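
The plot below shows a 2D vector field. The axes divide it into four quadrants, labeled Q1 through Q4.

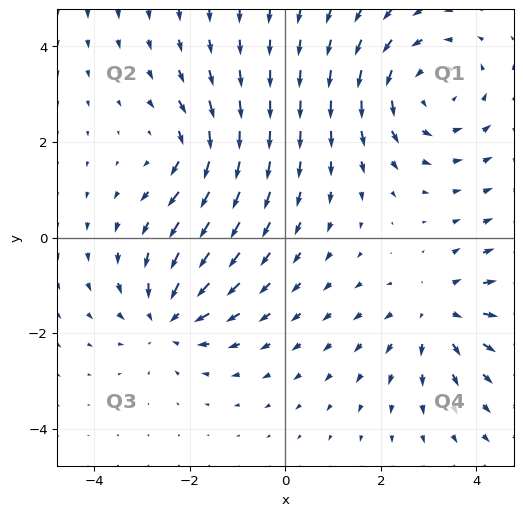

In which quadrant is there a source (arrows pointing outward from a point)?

The source sits at approximately (3.2, -1.6), which lies in quadrant Q4. The divergence there is about +3, positive as expected for a source.

Q4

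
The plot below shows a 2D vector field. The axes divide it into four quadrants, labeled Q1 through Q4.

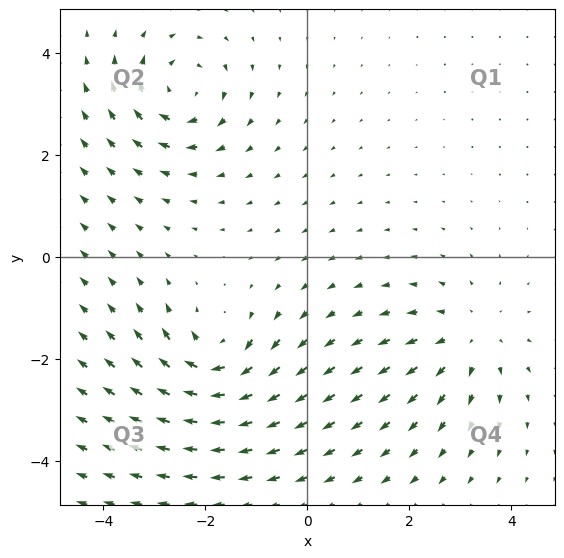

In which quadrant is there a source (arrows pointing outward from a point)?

The source sits at approximately (3.2, -1.6), which lies in quadrant Q4. The divergence there is about +3, positive as expected for a source.

Q4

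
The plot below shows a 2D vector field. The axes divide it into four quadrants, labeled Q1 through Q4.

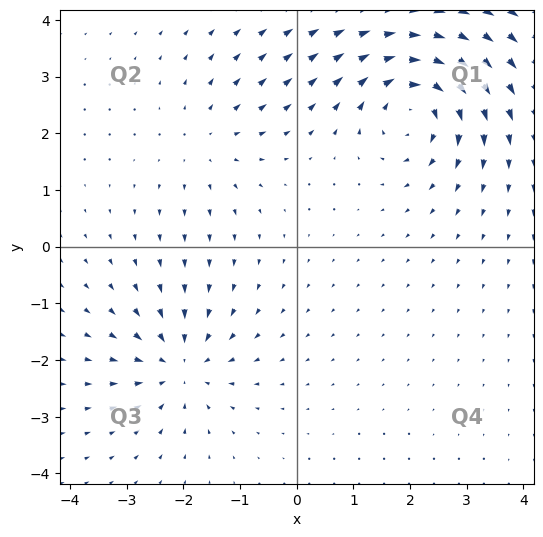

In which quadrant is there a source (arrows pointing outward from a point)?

Q2

The source sits at approximately (-1.6, 1.8), which lies in quadrant Q2. The divergence there is about +2, positive as expected for a source.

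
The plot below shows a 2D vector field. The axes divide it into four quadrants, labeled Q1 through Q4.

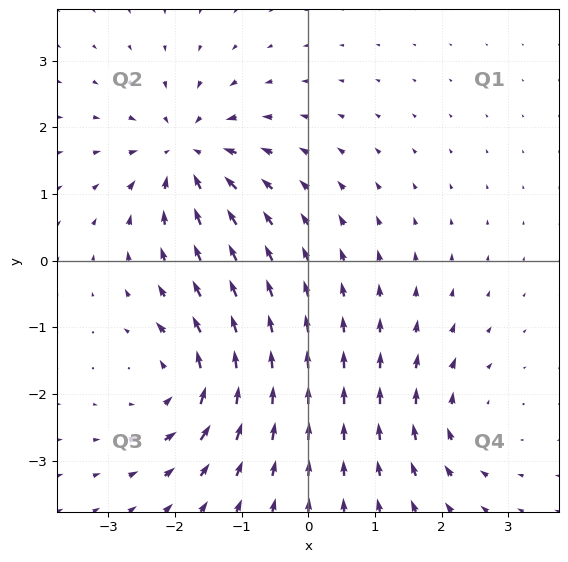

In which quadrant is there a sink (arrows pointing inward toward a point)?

The sink sits at approximately (-1.8, 1.6), which lies in quadrant Q2. The divergence there is about -6, negative as expected for a sink.

Q2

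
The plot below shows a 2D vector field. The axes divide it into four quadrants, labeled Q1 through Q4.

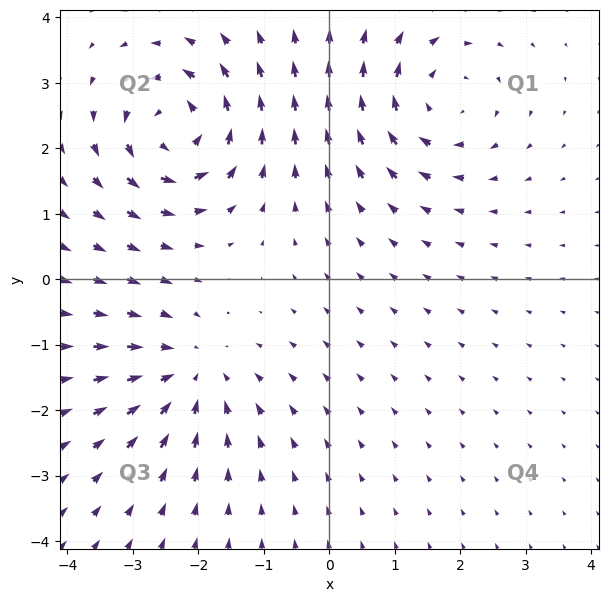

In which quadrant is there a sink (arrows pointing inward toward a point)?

Q3

The sink sits at approximately (-2.1, -1.5), which lies in quadrant Q3. The divergence there is about -4, negative as expected for a sink.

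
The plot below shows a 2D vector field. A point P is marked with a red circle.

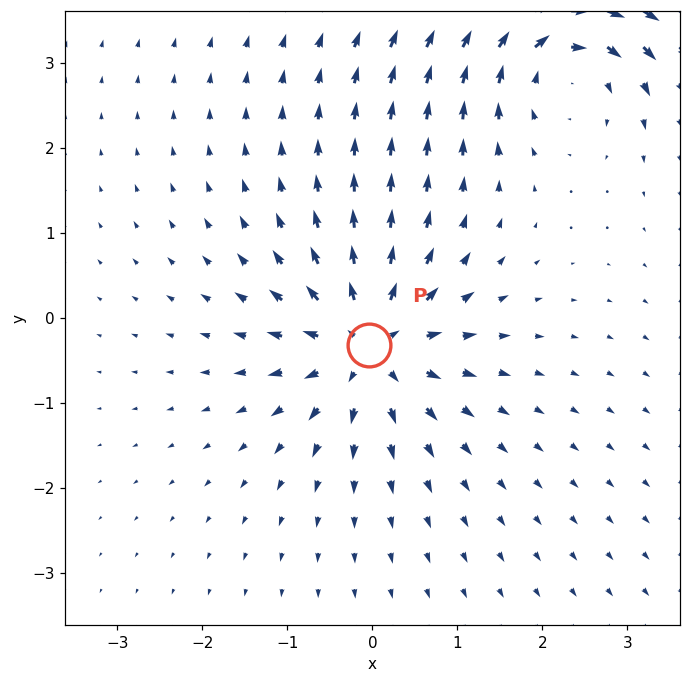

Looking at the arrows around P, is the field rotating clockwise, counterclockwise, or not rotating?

Near P at (-0.0, -0.3) the arrows show no circulation. The curl there is ≈0.

not rotating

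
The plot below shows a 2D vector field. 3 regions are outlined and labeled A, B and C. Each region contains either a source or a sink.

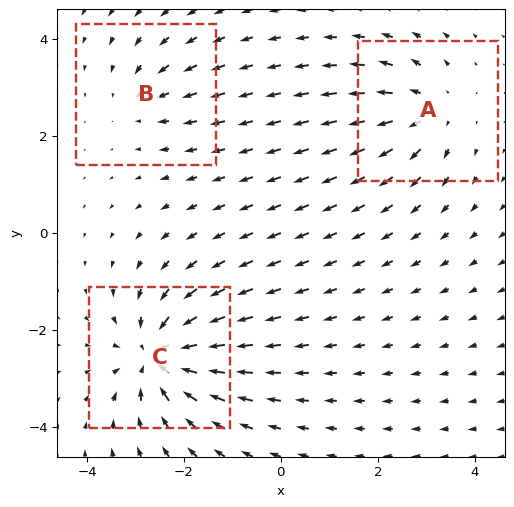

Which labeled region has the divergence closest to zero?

Divergence at each region's feature centre — A: about +3, B: about -2, C: about -5. Region B is closest to zero.

B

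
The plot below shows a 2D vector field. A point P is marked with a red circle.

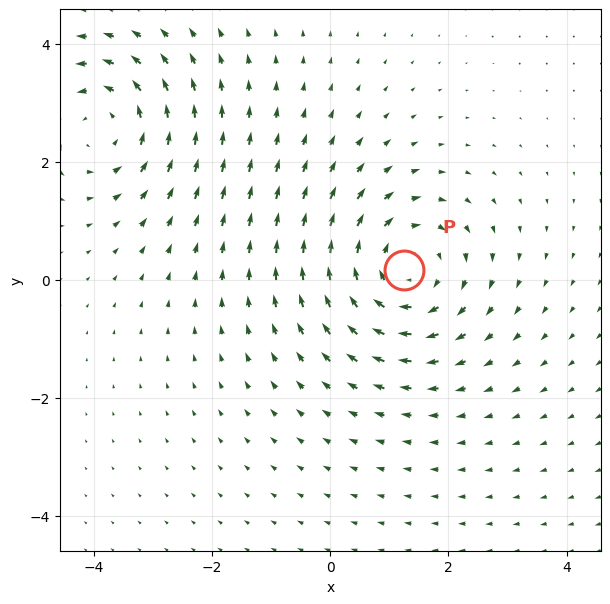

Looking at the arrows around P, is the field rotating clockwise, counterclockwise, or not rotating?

Near P at (1.3, 0.2) the arrows circulate clockwise. The curl (z-component) there is about -4; negative curl means clockwise rotation.

clockwise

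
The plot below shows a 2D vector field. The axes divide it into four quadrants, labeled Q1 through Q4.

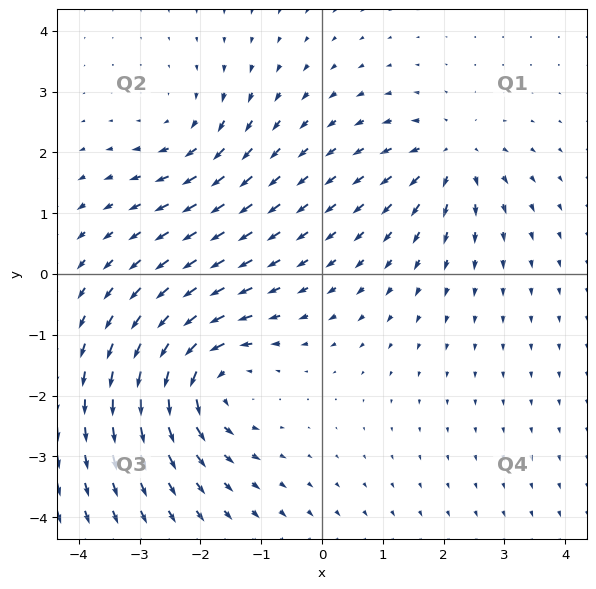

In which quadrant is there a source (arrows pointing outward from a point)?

The source sits at approximately (2.1, 1.9), which lies in quadrant Q1. The divergence there is about +4, positive as expected for a source.

Q1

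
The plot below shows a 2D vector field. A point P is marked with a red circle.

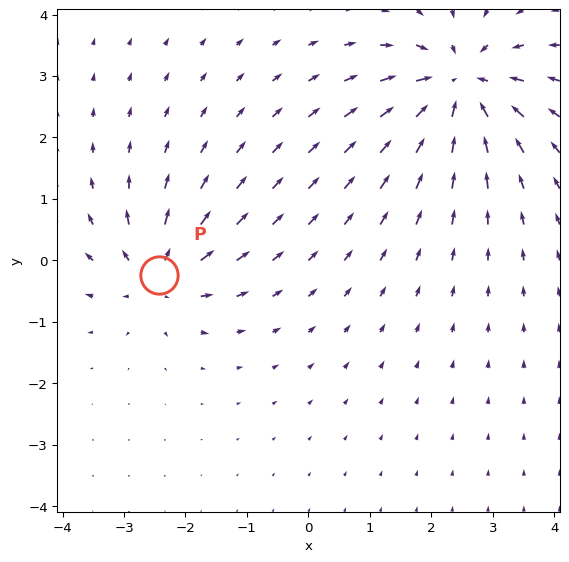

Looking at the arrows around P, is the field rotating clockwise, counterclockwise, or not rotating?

Near P at (-2.4, -0.2) the arrows show no circulation. The curl there is ≈0.

not rotating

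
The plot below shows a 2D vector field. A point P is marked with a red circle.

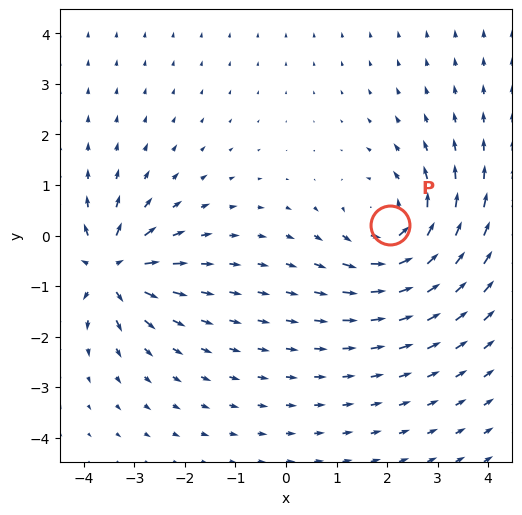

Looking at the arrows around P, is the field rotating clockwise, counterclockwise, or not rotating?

counterclockwise

Near P at (2.1, 0.2) the arrows circulate counterclockwise. The curl (z-component) there is about +4; positive curl means counterclockwise rotation.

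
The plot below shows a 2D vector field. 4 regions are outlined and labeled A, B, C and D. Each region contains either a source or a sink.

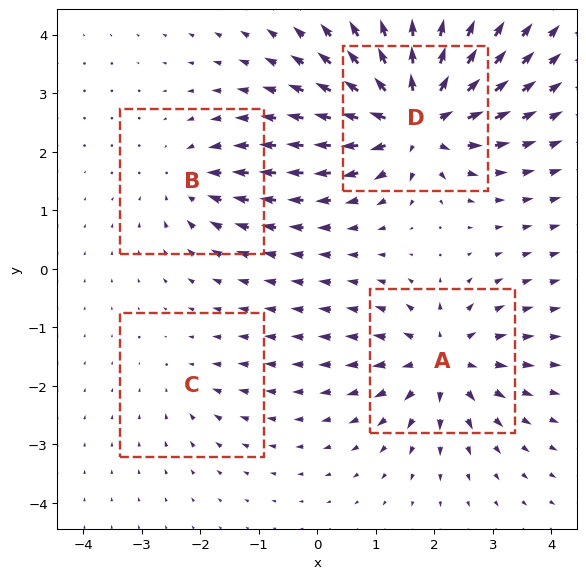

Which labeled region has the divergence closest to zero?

C

Divergence at each region's feature centre — A: about +6, B: about -4, C: about -2, D: about +9. Region C is closest to zero.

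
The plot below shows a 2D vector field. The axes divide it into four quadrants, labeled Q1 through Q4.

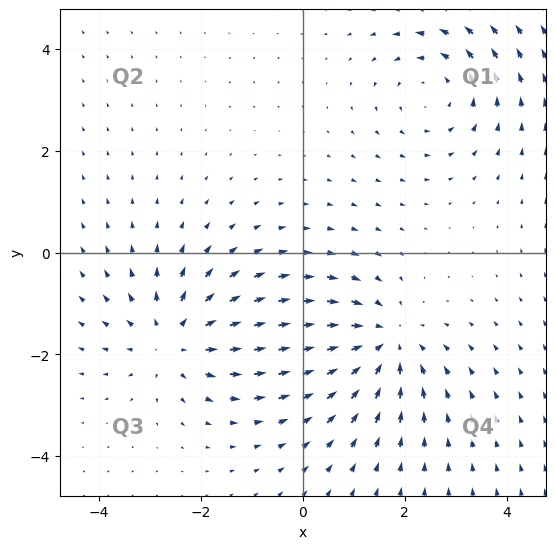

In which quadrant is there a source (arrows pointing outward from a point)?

Q3

The source sits at approximately (-2.5, -1.7), which lies in quadrant Q3. The divergence there is about +4, positive as expected for a source.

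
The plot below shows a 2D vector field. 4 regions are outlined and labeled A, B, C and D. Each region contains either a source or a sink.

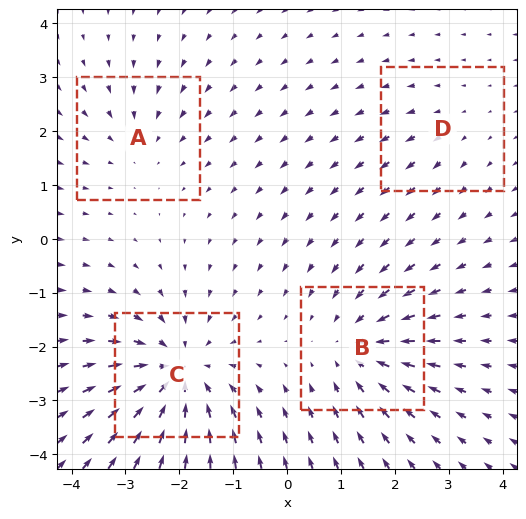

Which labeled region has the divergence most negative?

Divergence at each region's feature centre — A: about -3, B: about -5, C: about -7, D: about +2. Region C is most negative.

C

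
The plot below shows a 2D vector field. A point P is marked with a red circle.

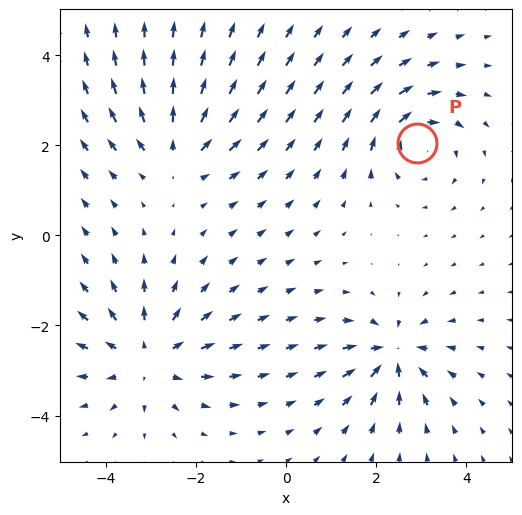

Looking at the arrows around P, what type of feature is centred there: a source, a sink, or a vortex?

At P (2.9, 2.0) the arrows circulate clockwise. Divergence ≈0, curl about -4 — near-zero divergence with nonzero curl is a vortex.

vortex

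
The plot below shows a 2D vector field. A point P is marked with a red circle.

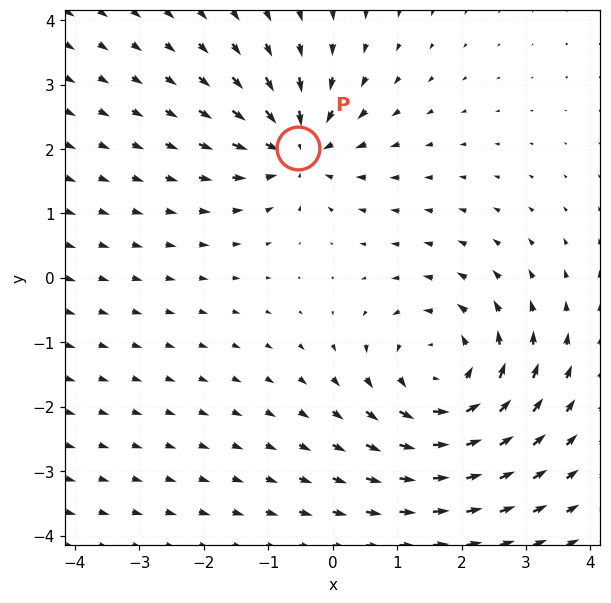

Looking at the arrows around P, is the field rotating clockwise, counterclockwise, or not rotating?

Near P at (-0.5, 2.0) the arrows show no circulation. The curl there is ≈0.

not rotating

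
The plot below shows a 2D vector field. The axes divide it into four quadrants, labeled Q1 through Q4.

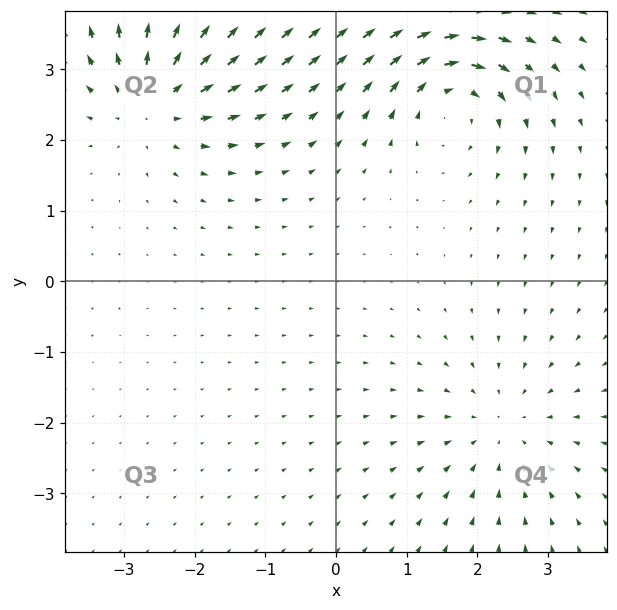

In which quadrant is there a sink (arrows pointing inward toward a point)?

Q4

The sink sits at approximately (2.4, -2.1), which lies in quadrant Q4. The divergence there is about -3, negative as expected for a sink.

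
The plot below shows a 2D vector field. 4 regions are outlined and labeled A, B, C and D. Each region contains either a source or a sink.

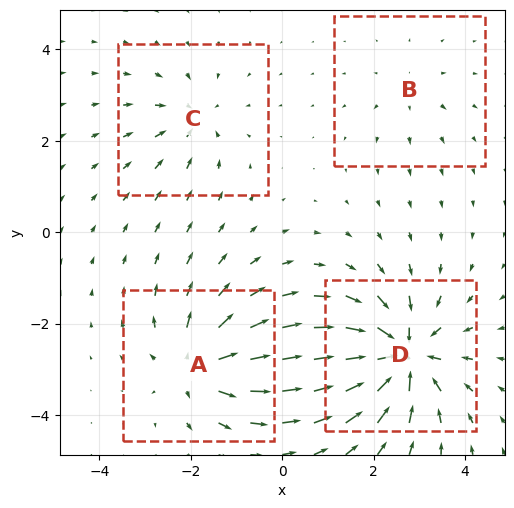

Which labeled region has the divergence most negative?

Divergence at each region's feature centre — A: about +6, B: about +2, C: about -4, D: about -8. Region D is most negative.

D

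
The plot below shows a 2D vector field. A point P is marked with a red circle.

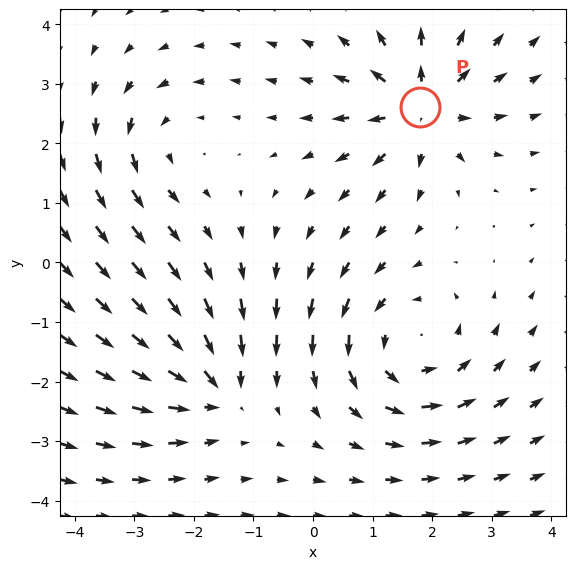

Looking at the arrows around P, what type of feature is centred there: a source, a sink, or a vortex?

At P (1.8, 2.6) the arrows spread outward. Divergence about +5, curl ≈0 — positive divergence with near-zero curl is a source.

source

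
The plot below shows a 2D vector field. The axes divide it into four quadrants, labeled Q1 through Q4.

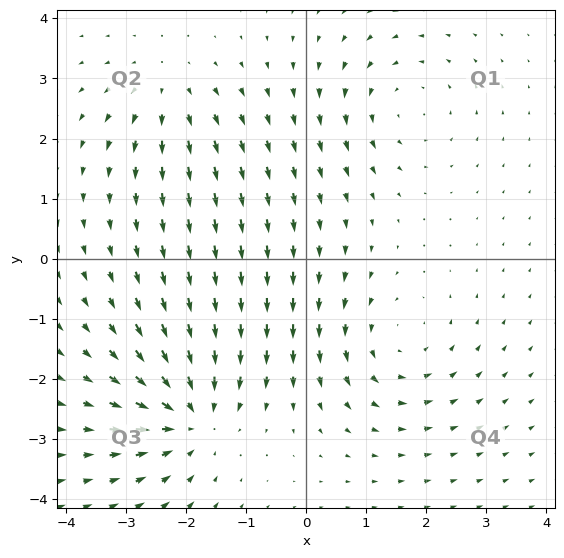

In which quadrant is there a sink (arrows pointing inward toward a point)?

Q3

The sink sits at approximately (-1.9, -2.6), which lies in quadrant Q3. The divergence there is about -5, negative as expected for a sink.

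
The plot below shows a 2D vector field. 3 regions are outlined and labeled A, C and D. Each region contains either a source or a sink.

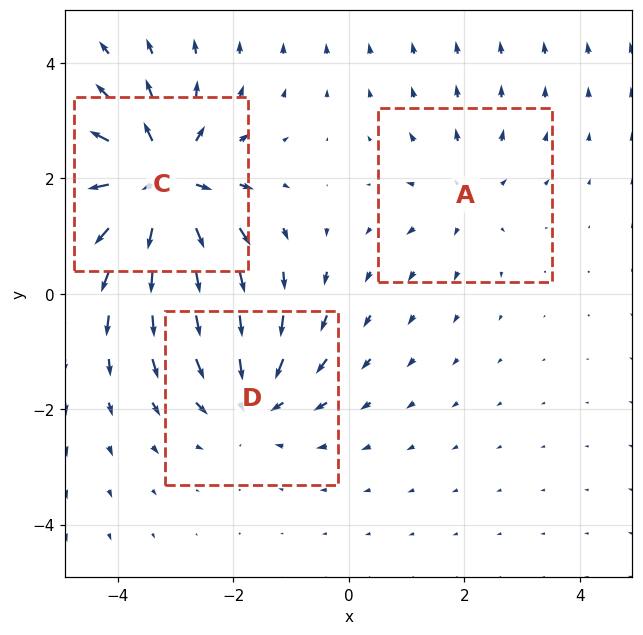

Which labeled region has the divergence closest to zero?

Divergence at each region's feature centre — A: about +2, C: about +6, D: about -3. Region A is closest to zero.

A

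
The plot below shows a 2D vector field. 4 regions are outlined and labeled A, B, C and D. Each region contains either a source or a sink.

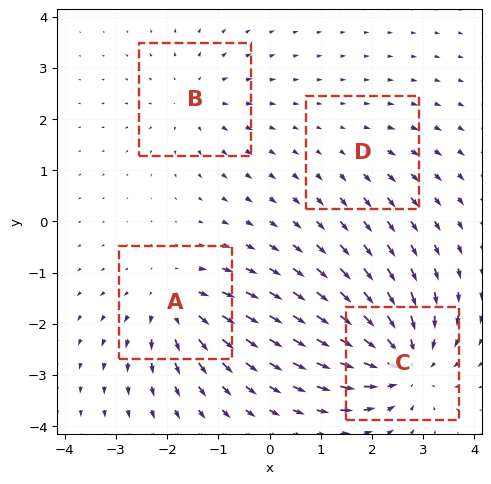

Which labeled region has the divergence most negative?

C

Divergence at each region's feature centre — A: about +5, B: about +3, C: about -7, D: about +2. Region C is most negative.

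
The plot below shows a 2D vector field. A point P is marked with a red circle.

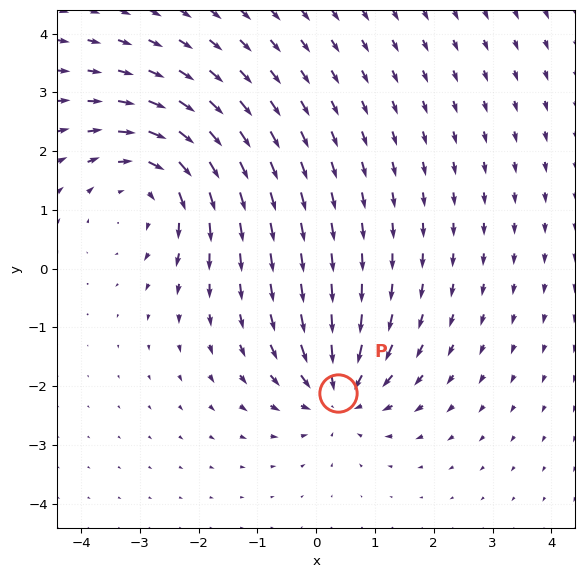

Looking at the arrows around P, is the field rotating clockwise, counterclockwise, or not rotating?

Near P at (0.4, -2.1) the arrows show no circulation. The curl there is ≈0.

not rotating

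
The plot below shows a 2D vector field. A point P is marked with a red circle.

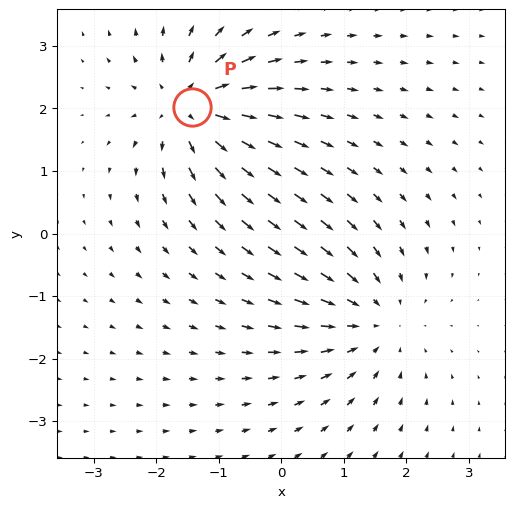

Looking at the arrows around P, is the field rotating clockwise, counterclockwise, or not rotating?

Near P at (-1.4, 2.0) the arrows show no circulation. The curl there is ≈0.

not rotating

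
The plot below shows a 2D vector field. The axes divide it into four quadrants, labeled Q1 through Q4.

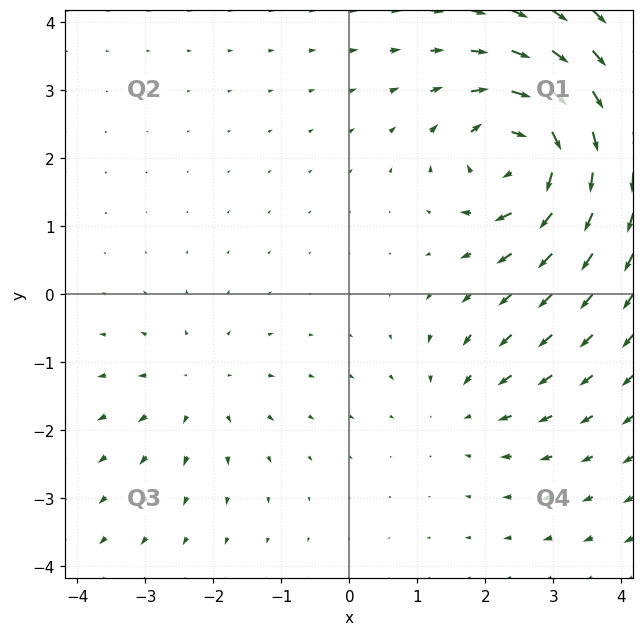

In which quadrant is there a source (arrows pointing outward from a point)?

The source sits at approximately (-2.2, -1.4), which lies in quadrant Q3. The divergence there is about +3, positive as expected for a source.

Q3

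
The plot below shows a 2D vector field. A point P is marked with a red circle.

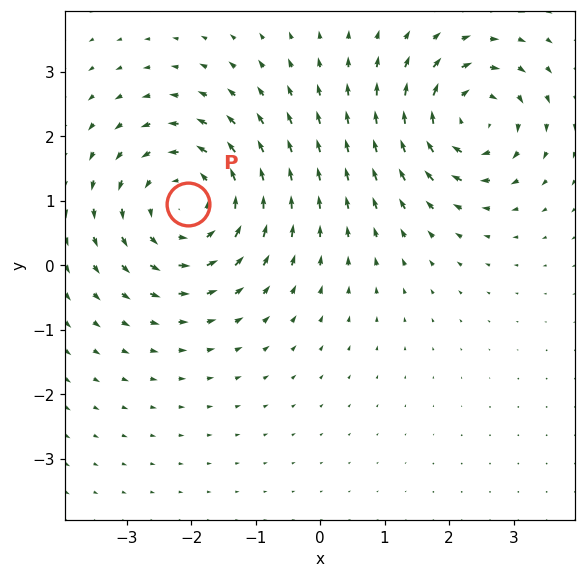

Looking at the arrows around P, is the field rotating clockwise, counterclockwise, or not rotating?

Near P at (-2.1, 0.9) the arrows circulate counterclockwise. The curl (z-component) there is about +4; positive curl means counterclockwise rotation.

counterclockwise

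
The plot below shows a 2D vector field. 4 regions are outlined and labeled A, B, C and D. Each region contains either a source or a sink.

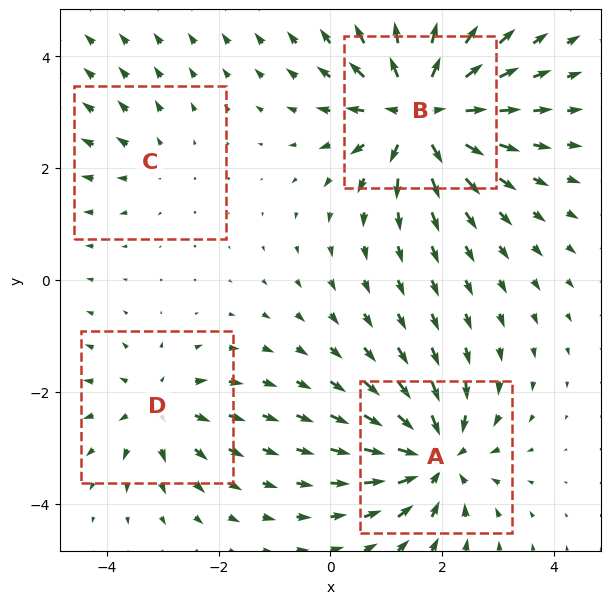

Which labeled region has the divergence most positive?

B

Divergence at each region's feature centre — A: about -6, B: about +8, C: about +2, D: about +4. Region B is most positive.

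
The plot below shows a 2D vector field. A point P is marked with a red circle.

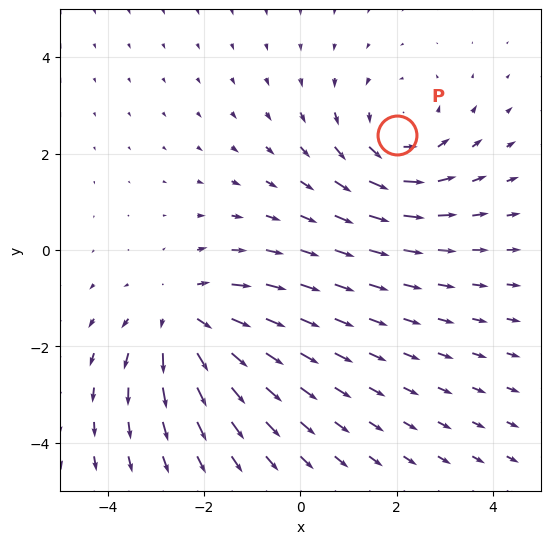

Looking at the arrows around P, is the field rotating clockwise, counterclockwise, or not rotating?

Near P at (2.0, 2.4) the arrows circulate counterclockwise. The curl (z-component) there is about +2; positive curl means counterclockwise rotation.

counterclockwise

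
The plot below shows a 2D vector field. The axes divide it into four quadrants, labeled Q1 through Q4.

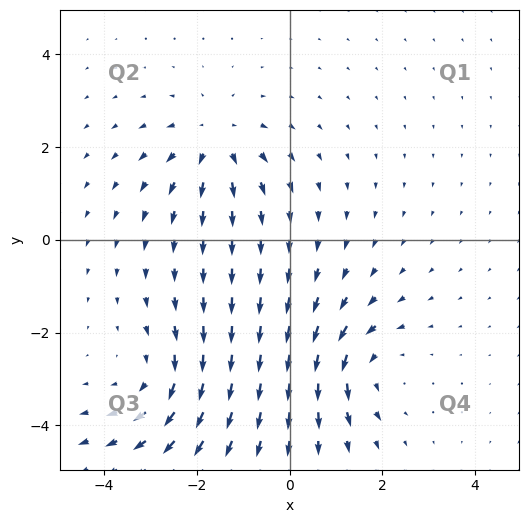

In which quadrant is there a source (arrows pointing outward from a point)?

The source sits at approximately (-1.6, 2.1), which lies in quadrant Q2. The divergence there is about +4, positive as expected for a source.

Q2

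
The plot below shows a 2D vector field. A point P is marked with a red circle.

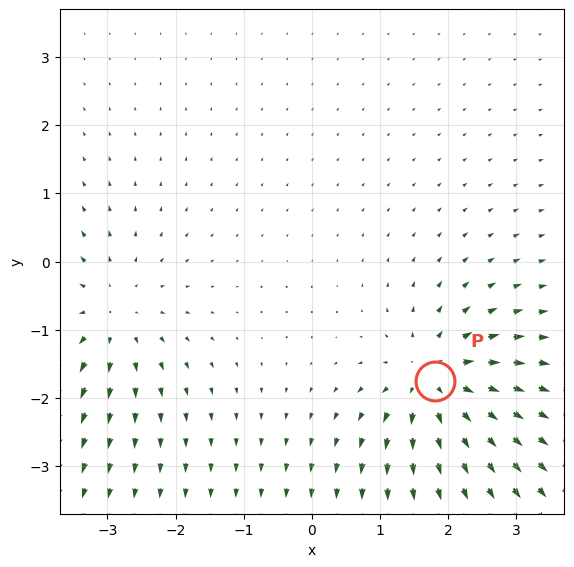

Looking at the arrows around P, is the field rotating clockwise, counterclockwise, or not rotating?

not rotating

Near P at (1.8, -1.8) the arrows show no circulation. The curl there is ≈0.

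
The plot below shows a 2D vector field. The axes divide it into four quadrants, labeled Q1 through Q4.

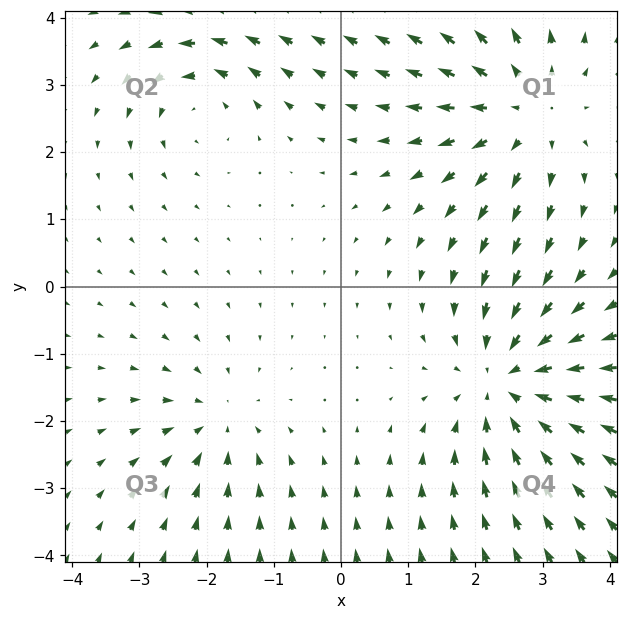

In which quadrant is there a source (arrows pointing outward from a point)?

Q1

The source sits at approximately (2.7, 2.6), which lies in quadrant Q1. The divergence there is about +3, positive as expected for a source.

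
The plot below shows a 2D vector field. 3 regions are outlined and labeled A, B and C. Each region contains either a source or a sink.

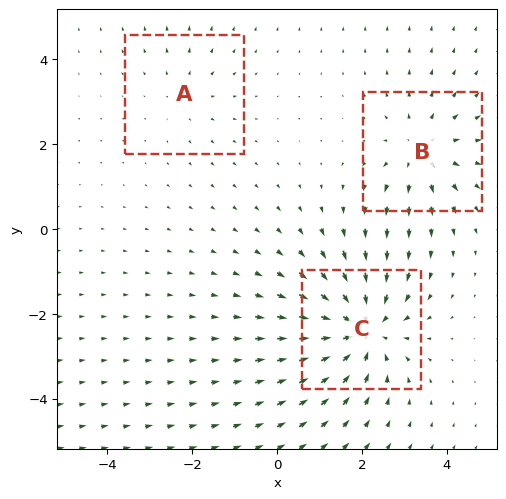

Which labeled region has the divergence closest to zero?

A

Divergence at each region's feature centre — A: about +2, B: about +3, C: about -5. Region A is closest to zero.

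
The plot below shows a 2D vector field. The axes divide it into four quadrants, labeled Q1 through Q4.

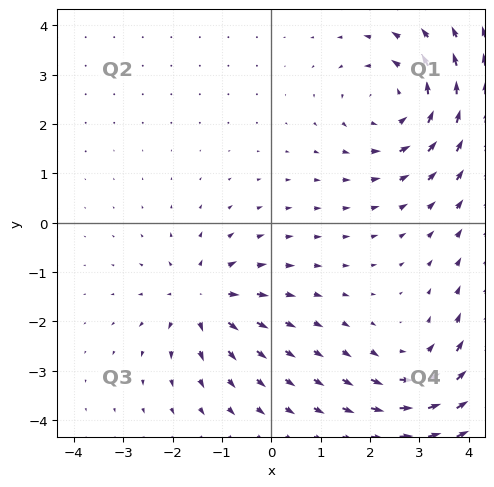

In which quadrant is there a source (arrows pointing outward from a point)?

The source sits at approximately (-1.4, -1.5), which lies in quadrant Q3. The divergence there is about +3, positive as expected for a source.

Q3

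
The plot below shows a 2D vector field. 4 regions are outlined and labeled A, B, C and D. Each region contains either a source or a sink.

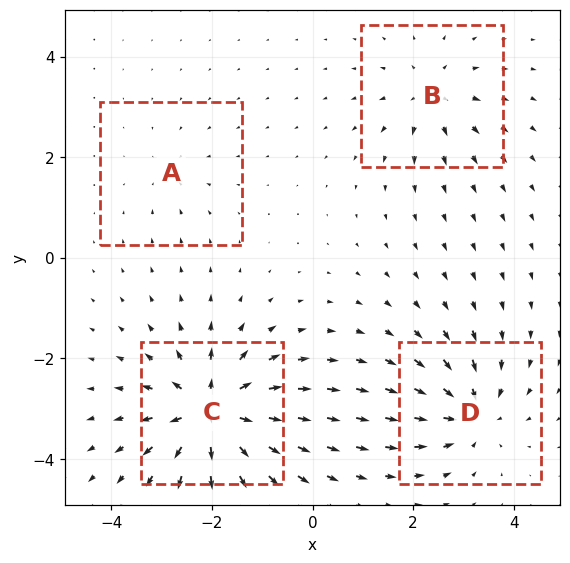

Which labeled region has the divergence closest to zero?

Divergence at each region's feature centre — A: about -2, B: about +4, C: about +9, D: about -6. Region A is closest to zero.

A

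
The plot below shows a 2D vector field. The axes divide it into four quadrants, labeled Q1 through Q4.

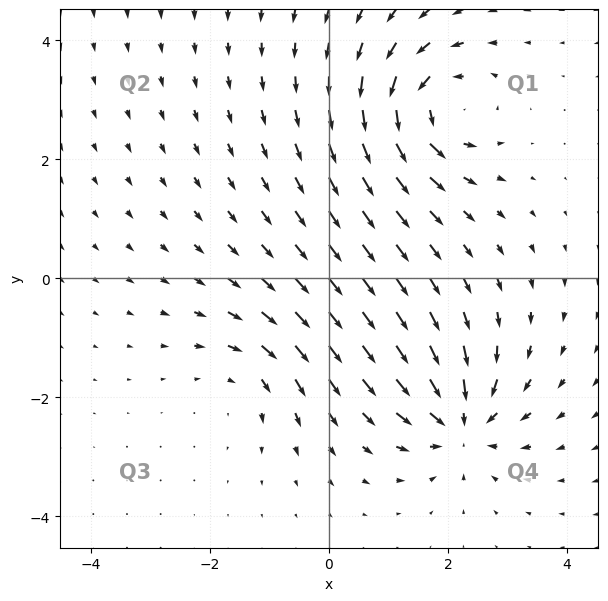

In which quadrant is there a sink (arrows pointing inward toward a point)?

Q4

The sink sits at approximately (2.2, -2.4), which lies in quadrant Q4. The divergence there is about -6, negative as expected for a sink.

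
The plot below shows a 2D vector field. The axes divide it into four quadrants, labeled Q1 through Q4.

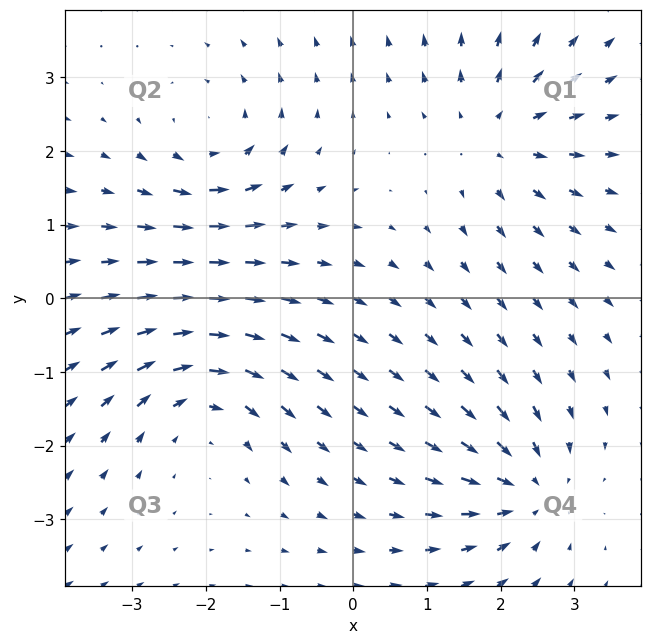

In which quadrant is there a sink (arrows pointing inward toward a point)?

The sink sits at approximately (2.3, -2.6), which lies in quadrant Q4. The divergence there is about -4, negative as expected for a sink.

Q4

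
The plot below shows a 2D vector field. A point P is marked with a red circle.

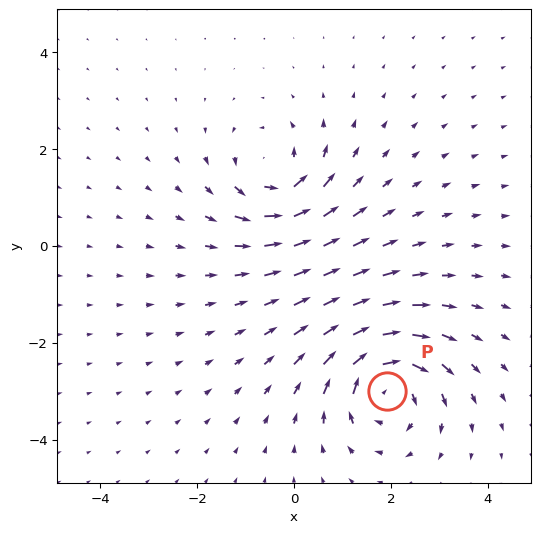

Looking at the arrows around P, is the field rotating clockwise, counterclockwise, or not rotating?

Near P at (1.9, -3.0) the arrows circulate clockwise. The curl (z-component) there is about -6; negative curl means clockwise rotation.

clockwise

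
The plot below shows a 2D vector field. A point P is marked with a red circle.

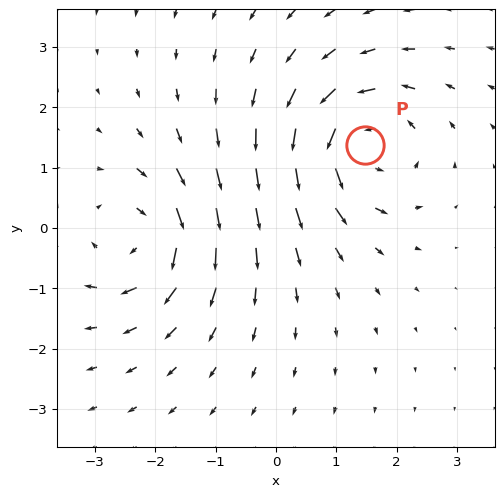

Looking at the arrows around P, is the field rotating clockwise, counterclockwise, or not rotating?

Near P at (1.5, 1.4) the arrows circulate counterclockwise. The curl (z-component) there is about +6; positive curl means counterclockwise rotation.

counterclockwise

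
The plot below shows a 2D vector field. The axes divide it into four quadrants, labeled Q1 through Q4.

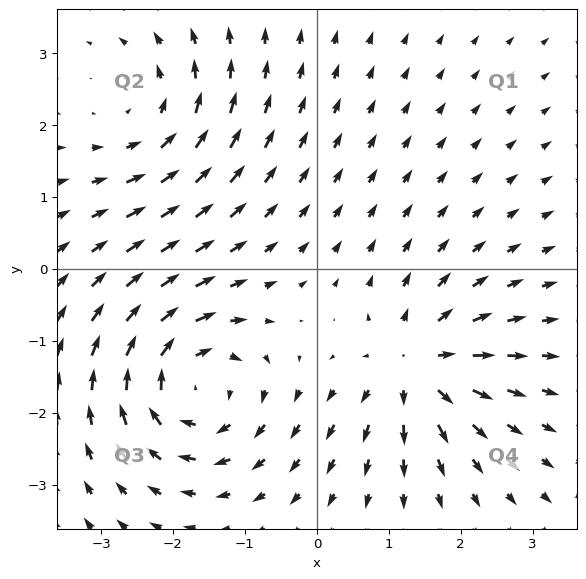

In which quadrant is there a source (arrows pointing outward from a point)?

Q4

The source sits at approximately (1.4, -1.3), which lies in quadrant Q4. The divergence there is about +5, positive as expected for a source.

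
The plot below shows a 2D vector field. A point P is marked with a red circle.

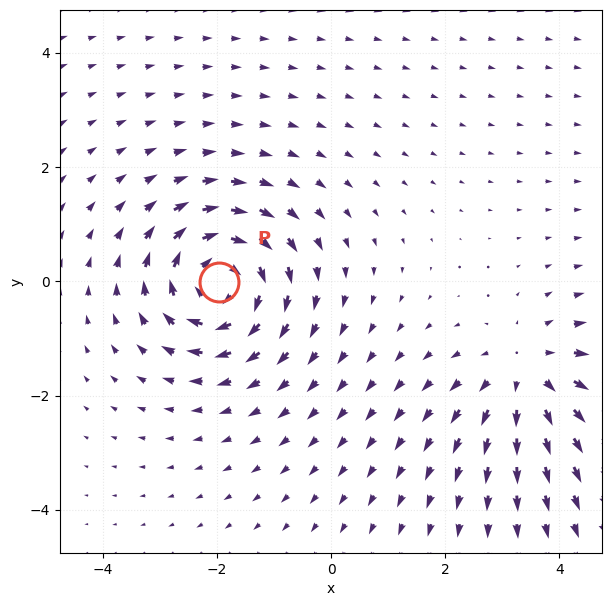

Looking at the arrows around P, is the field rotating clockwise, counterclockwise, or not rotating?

clockwise

Near P at (-2.0, -0.0) the arrows circulate clockwise. The curl (z-component) there is about -4; negative curl means clockwise rotation.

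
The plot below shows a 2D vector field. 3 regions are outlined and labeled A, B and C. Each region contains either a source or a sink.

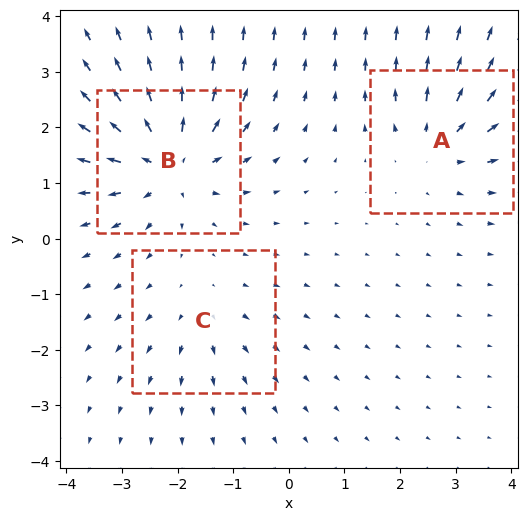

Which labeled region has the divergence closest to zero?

Divergence at each region's feature centre — A: about +4, B: about +6, C: about +2. Region C is closest to zero.

C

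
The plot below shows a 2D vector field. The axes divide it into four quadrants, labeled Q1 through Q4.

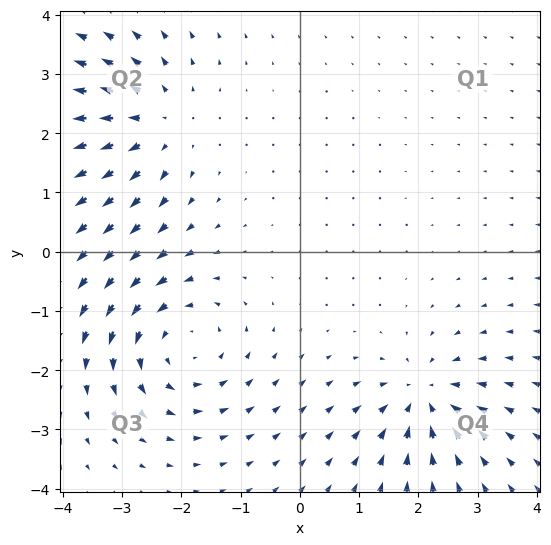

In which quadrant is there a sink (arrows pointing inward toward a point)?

The sink sits at approximately (2.1, -2.5), which lies in quadrant Q4. The divergence there is about -5, negative as expected for a sink.

Q4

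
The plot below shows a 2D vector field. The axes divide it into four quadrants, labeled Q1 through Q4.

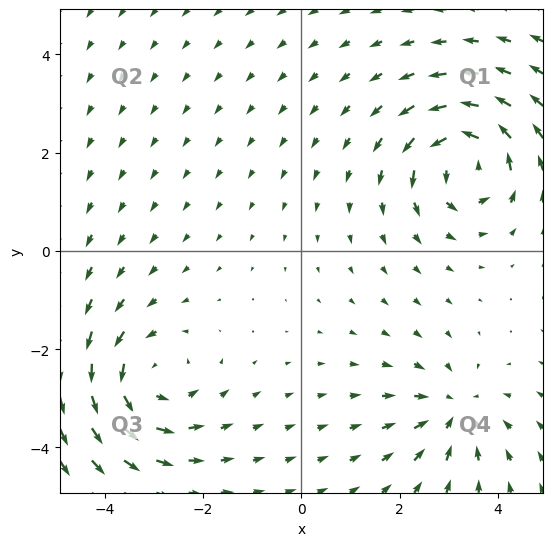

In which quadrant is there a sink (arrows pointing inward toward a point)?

Q4

The sink sits at approximately (3.1, -3.3), which lies in quadrant Q4. The divergence there is about -4, negative as expected for a sink.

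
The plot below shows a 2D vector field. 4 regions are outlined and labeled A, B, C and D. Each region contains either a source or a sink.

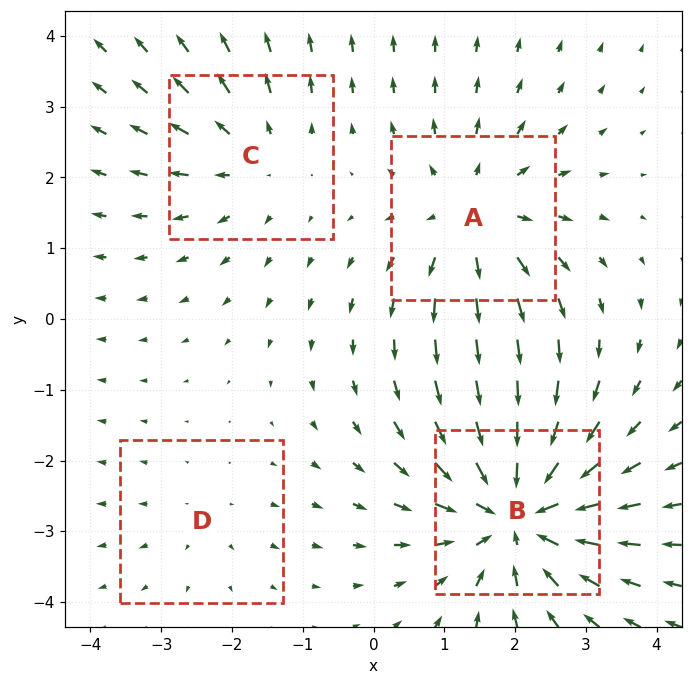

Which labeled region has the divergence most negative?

Divergence at each region's feature centre — A: about +5, B: about -7, C: about +3, D: about +2. Region B is most negative.

B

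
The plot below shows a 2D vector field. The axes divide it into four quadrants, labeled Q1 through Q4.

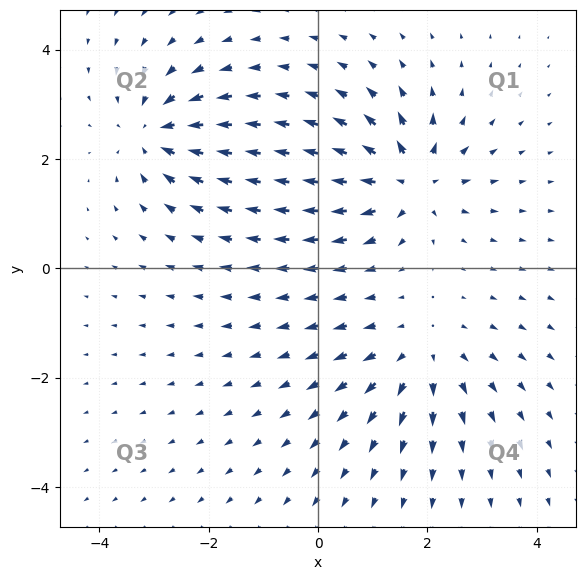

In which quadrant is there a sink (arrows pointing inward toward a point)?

Q2

The sink sits at approximately (-3.0, 2.5), which lies in quadrant Q2. The divergence there is about -5, negative as expected for a sink.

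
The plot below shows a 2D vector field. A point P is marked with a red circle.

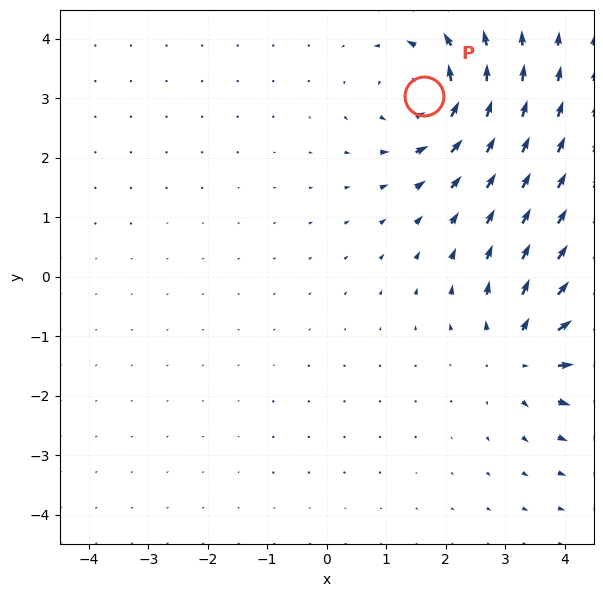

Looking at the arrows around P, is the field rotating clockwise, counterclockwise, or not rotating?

counterclockwise

Near P at (1.6, 3.0) the arrows circulate counterclockwise. The curl (z-component) there is about +7; positive curl means counterclockwise rotation.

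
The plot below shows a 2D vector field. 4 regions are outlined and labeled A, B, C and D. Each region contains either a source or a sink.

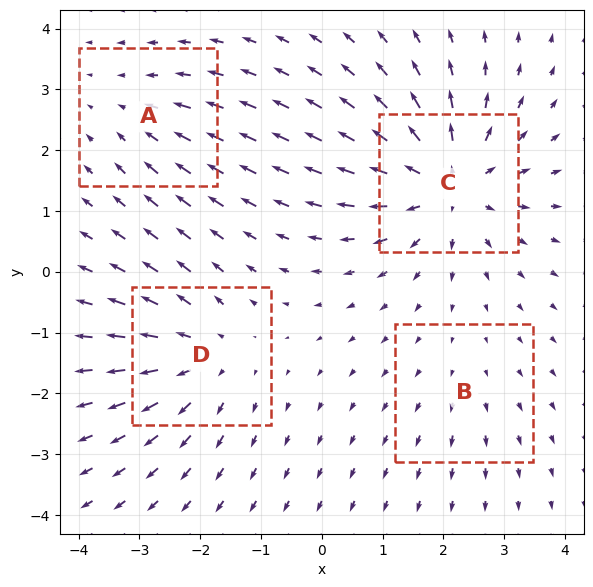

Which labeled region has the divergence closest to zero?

Divergence at each region's feature centre — A: about -3, B: about +2, C: about +7, D: about +4. Region B is closest to zero.

B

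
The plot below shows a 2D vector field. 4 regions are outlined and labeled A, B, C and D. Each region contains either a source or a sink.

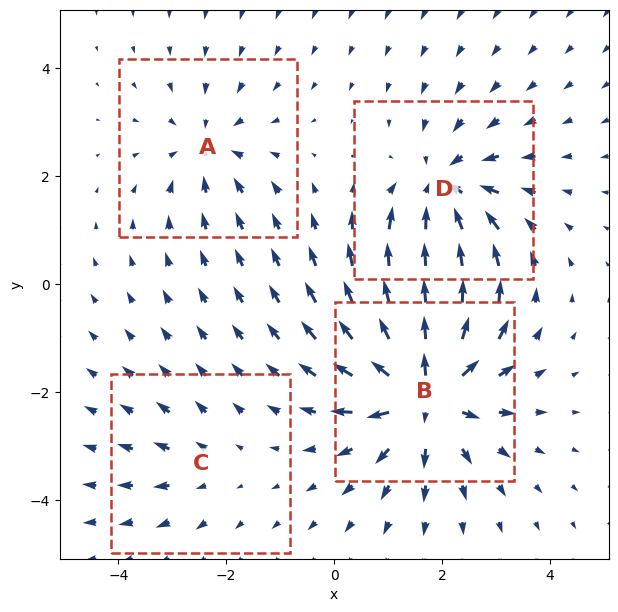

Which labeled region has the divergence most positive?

B

Divergence at each region's feature centre — A: about -4, B: about +7, C: about +2, D: about -5. Region B is most positive.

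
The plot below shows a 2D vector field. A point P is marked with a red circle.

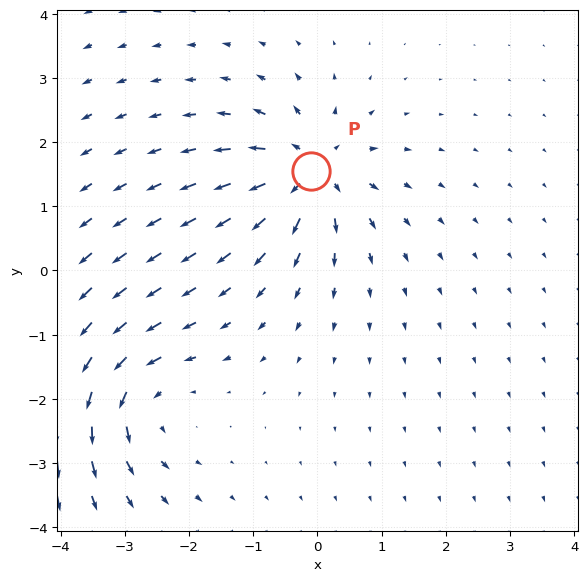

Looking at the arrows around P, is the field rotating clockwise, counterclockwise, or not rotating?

not rotating

Near P at (-0.1, 1.6) the arrows show no circulation. The curl there is ≈0.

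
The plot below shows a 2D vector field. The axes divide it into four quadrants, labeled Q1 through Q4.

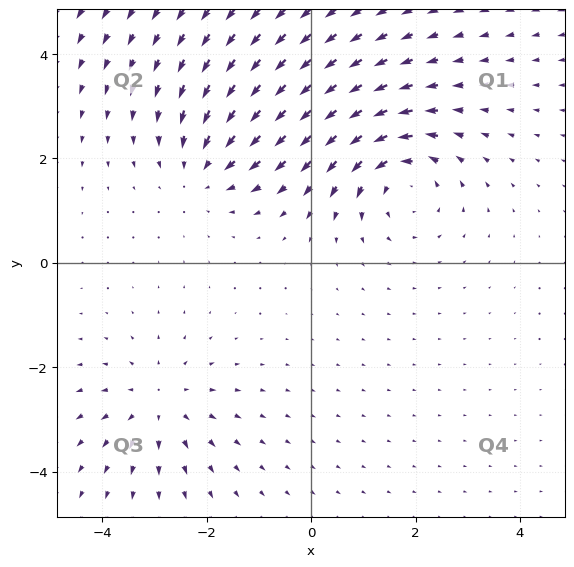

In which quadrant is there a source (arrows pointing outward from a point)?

Q3

The source sits at approximately (-2.9, -2.7), which lies in quadrant Q3. The divergence there is about +3, positive as expected for a source.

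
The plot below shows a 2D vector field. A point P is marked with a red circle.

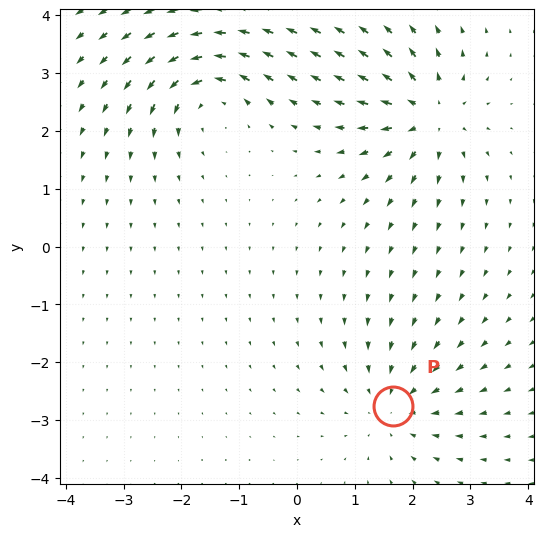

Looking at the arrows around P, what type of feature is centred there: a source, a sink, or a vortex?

sink

At P (1.7, -2.8) the arrows converge inward. Divergence about -3, curl ≈0 — negative divergence with near-zero curl is a sink.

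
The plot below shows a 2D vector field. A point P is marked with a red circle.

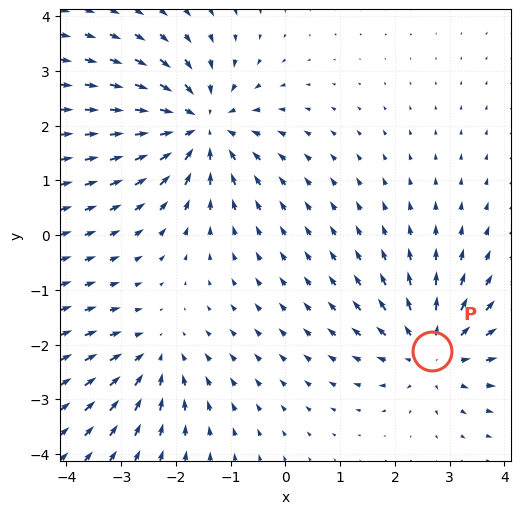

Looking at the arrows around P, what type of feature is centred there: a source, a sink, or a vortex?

source

At P (2.7, -2.1) the arrows spread outward. Divergence about +4, curl ≈0 — positive divergence with near-zero curl is a source.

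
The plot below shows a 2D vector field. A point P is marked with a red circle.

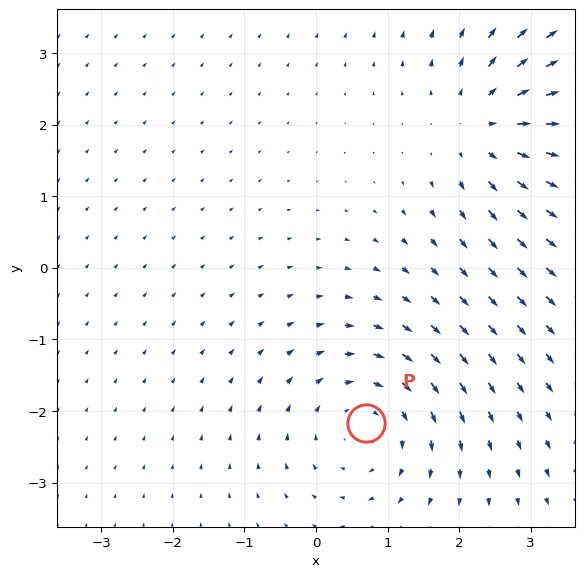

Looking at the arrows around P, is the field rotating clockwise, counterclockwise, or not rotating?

Near P at (0.7, -2.2) the arrows circulate clockwise. The curl (z-component) there is about -4; negative curl means clockwise rotation.

clockwise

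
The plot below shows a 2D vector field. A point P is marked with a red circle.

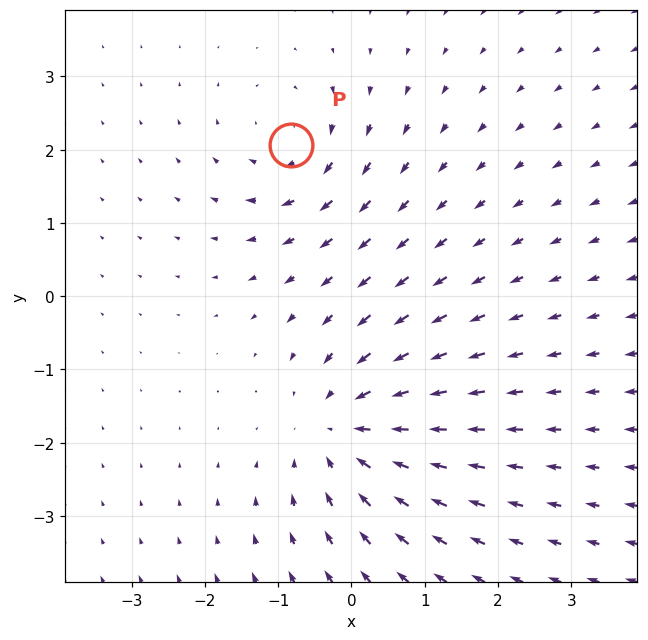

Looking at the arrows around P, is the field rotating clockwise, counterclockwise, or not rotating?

clockwise

Near P at (-0.8, 2.1) the arrows circulate clockwise. The curl (z-component) there is about -4; negative curl means clockwise rotation.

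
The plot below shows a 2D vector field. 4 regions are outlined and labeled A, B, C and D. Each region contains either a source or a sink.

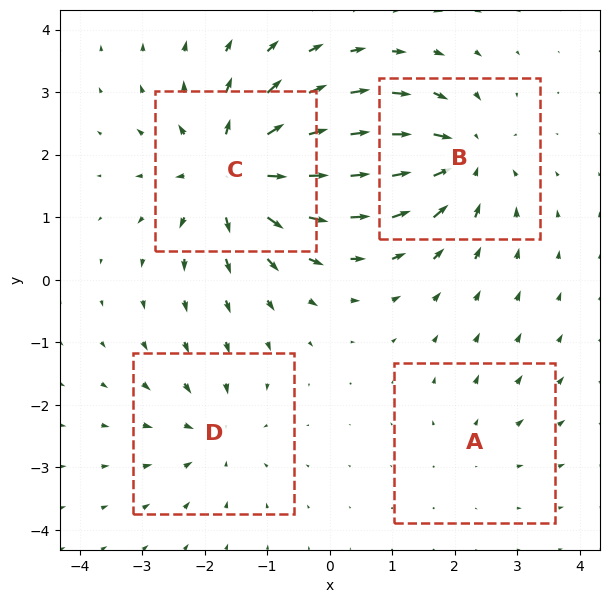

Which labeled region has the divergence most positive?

Divergence at each region's feature centre — A: about +2, B: about -6, C: about +7, D: about -4. Region C is most positive.

C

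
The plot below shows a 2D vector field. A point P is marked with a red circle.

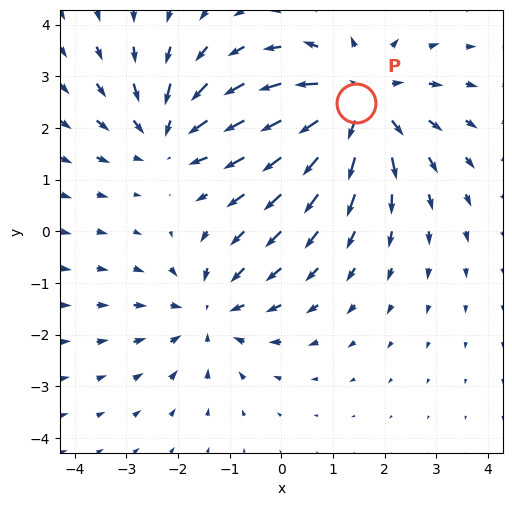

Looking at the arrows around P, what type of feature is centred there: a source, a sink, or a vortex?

source

At P (1.4, 2.5) the arrows spread outward. Divergence about +4, curl ≈0 — positive divergence with near-zero curl is a source.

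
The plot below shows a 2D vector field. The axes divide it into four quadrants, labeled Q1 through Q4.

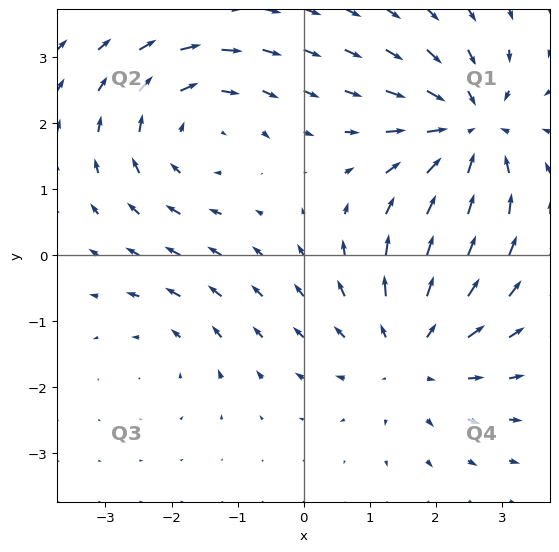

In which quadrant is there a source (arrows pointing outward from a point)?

Q4

The source sits at approximately (1.6, -1.5), which lies in quadrant Q4. The divergence there is about +4, positive as expected for a source.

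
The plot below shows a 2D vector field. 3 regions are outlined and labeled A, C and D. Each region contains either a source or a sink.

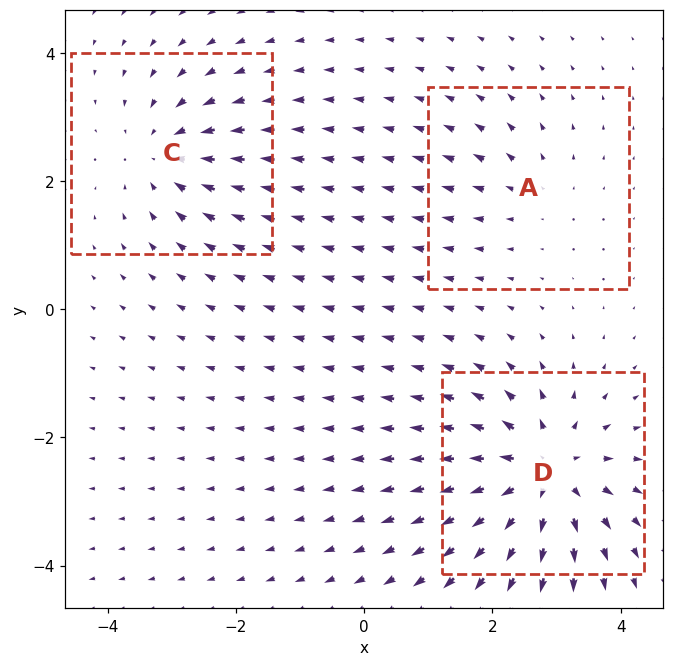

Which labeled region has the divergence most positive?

D

Divergence at each region's feature centre — A: about +2, C: about -3, D: about +6. Region D is most positive.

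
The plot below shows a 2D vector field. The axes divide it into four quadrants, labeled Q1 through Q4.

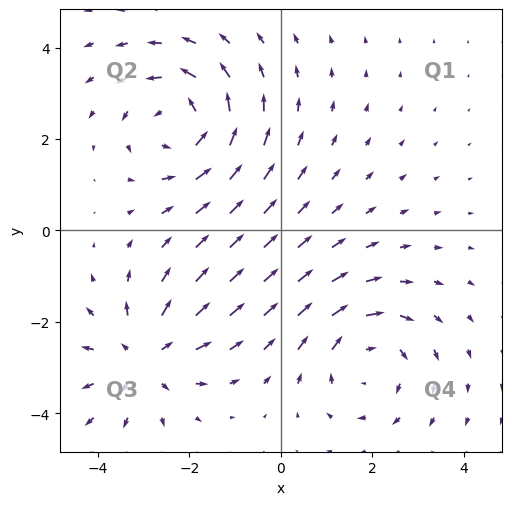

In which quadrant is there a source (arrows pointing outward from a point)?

Q3

The source sits at approximately (-3.0, -2.8), which lies in quadrant Q3. The divergence there is about +3, positive as expected for a source.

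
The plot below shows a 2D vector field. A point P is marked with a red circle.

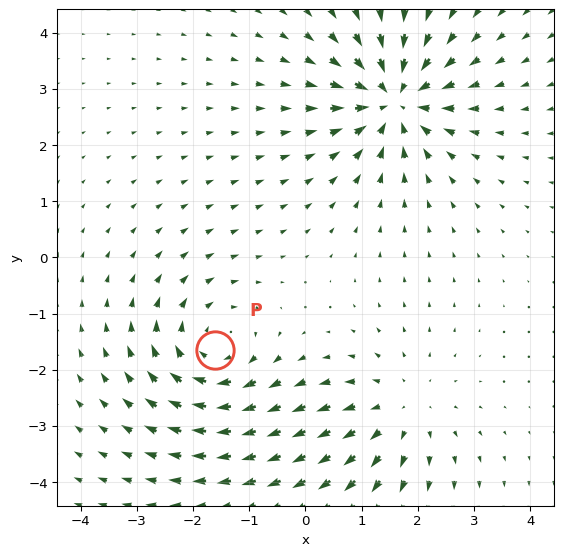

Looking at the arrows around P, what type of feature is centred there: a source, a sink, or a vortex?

At P (-1.6, -1.7) the arrows circulate clockwise. Divergence ≈0, curl about -3 — near-zero divergence with nonzero curl is a vortex.

vortex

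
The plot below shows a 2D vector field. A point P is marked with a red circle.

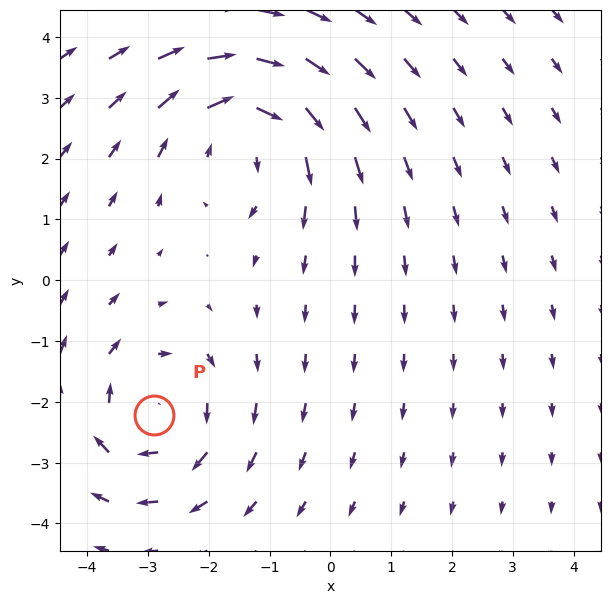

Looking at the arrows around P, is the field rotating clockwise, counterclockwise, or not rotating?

Near P at (-2.9, -2.2) the arrows circulate clockwise. The curl (z-component) there is about -4; negative curl means clockwise rotation.

clockwise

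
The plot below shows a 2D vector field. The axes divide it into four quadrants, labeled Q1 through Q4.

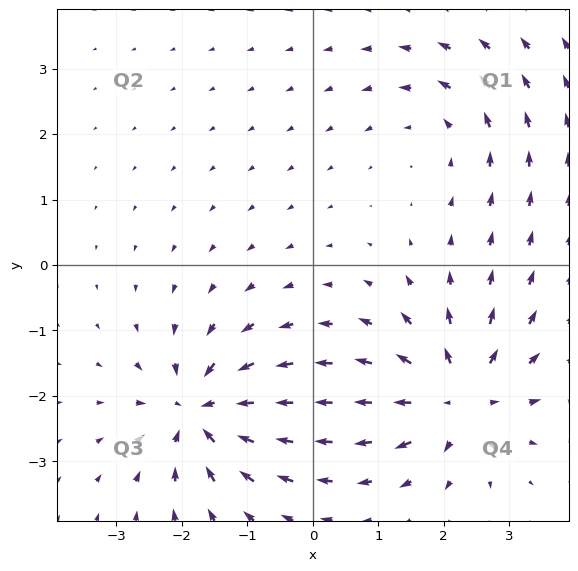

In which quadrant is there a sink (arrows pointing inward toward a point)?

Q3

The sink sits at approximately (-1.7, -2.2), which lies in quadrant Q3. The divergence there is about -7, negative as expected for a sink.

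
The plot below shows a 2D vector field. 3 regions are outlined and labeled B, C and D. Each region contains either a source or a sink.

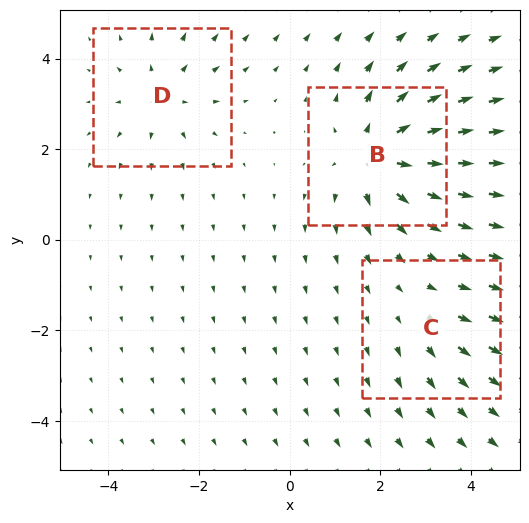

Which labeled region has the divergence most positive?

B

Divergence at each region's feature centre — B: about +5, C: about +2, D: about +3. Region B is most positive.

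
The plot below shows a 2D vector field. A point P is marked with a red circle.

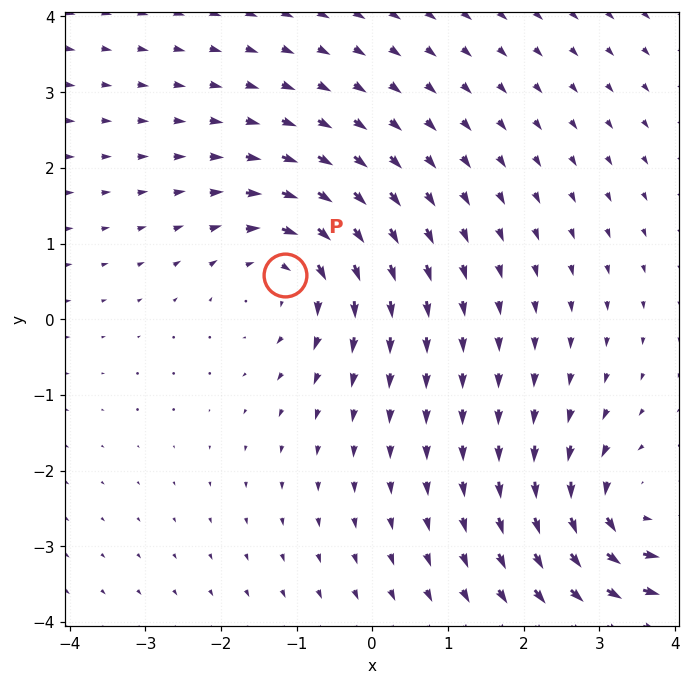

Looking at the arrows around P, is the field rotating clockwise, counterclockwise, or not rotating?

Near P at (-1.2, 0.6) the arrows circulate clockwise. The curl (z-component) there is about -3; negative curl means clockwise rotation.

clockwise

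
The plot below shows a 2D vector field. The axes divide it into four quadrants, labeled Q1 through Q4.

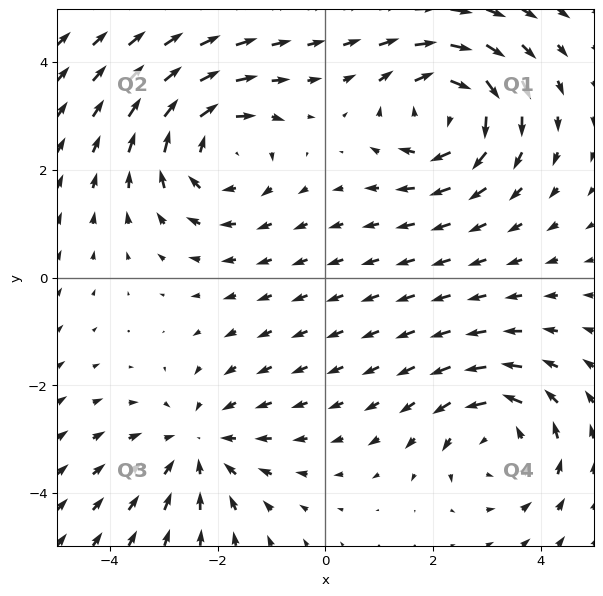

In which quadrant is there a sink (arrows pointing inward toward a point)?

The sink sits at approximately (-2.4, -3.1), which lies in quadrant Q3. The divergence there is about -2, negative as expected for a sink.

Q3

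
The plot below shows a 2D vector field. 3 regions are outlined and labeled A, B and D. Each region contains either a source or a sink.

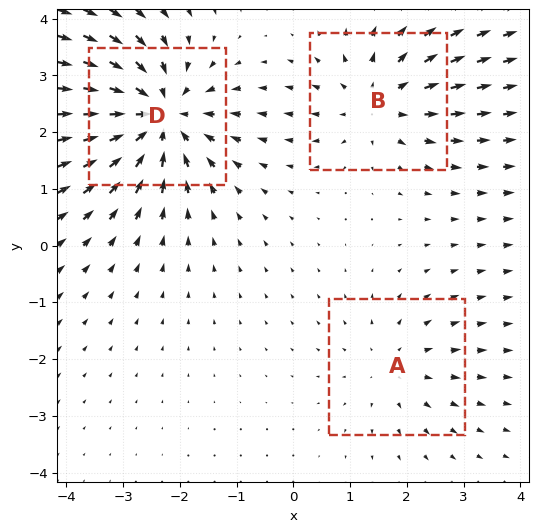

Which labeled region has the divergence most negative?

Divergence at each region's feature centre — A: about +2, B: about +3, D: about -5. Region D is most negative.

D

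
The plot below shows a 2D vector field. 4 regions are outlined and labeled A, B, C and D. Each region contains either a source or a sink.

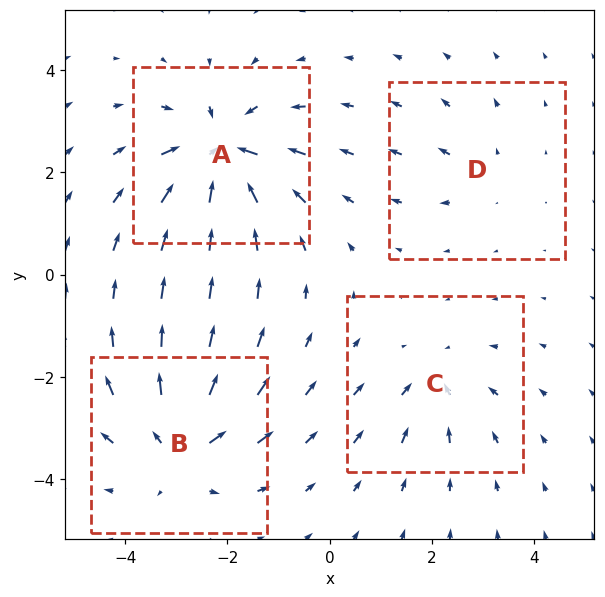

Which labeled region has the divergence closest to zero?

D

Divergence at each region's feature centre — A: about -7, B: about +6, C: about -4, D: about +2. Region D is closest to zero.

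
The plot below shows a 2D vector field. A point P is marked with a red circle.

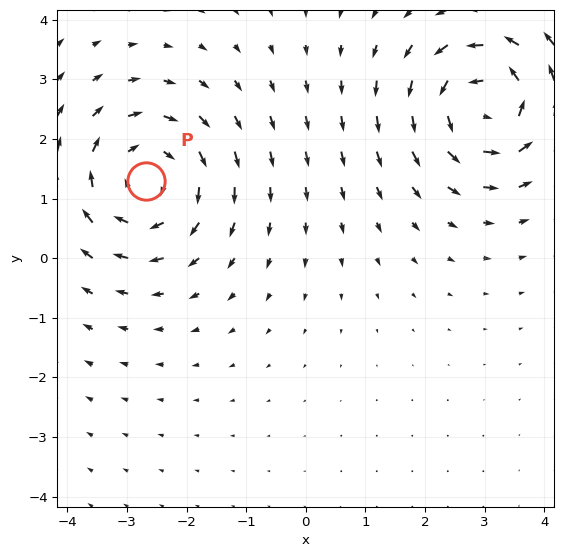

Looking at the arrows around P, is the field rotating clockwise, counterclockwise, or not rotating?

clockwise

Near P at (-2.7, 1.3) the arrows circulate clockwise. The curl (z-component) there is about -4; negative curl means clockwise rotation.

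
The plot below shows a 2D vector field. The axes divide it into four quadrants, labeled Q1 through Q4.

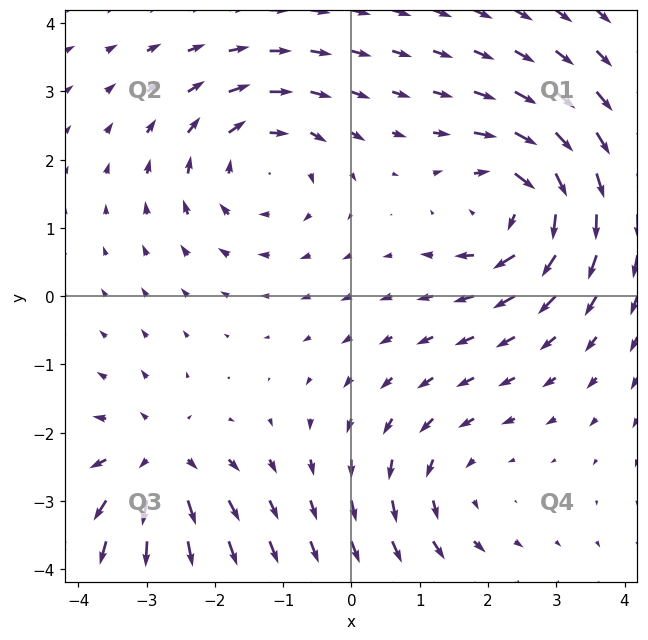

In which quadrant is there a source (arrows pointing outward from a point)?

The source sits at approximately (-2.8, -2.4), which lies in quadrant Q3. The divergence there is about +4, positive as expected for a source.

Q3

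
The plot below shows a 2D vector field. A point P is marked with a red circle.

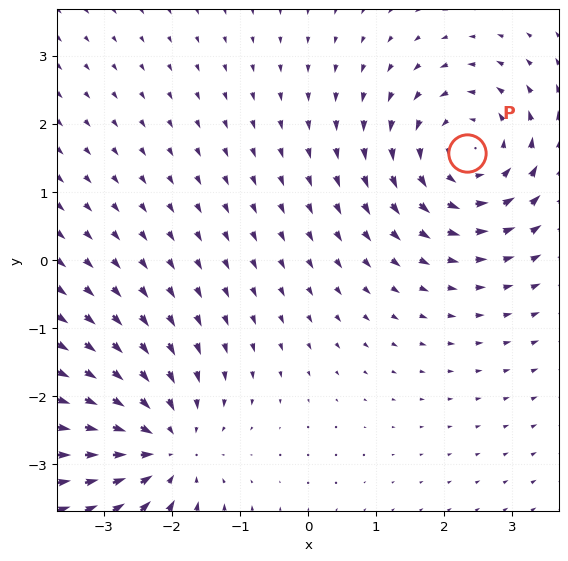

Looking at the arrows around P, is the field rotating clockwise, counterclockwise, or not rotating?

counterclockwise

Near P at (2.3, 1.6) the arrows circulate counterclockwise. The curl (z-component) there is about +4; positive curl means counterclockwise rotation.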